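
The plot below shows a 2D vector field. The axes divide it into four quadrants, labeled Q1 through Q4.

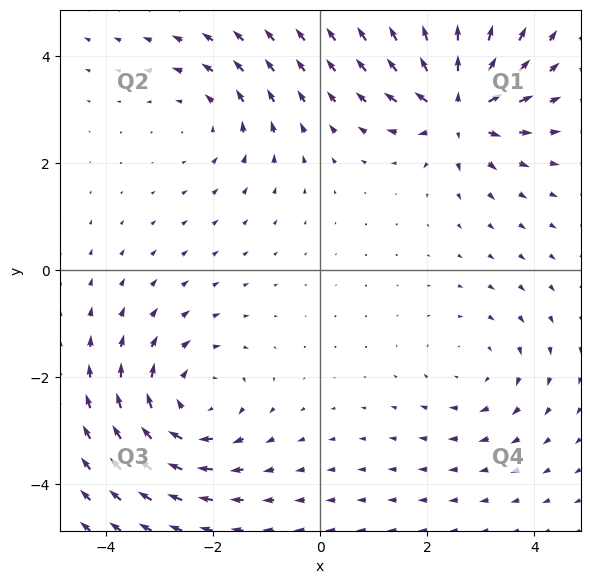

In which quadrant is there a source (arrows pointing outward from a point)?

The source sits at approximately (2.6, 3.0), which lies in quadrant Q1. The divergence there is about +6, positive as expected for a source.

Q1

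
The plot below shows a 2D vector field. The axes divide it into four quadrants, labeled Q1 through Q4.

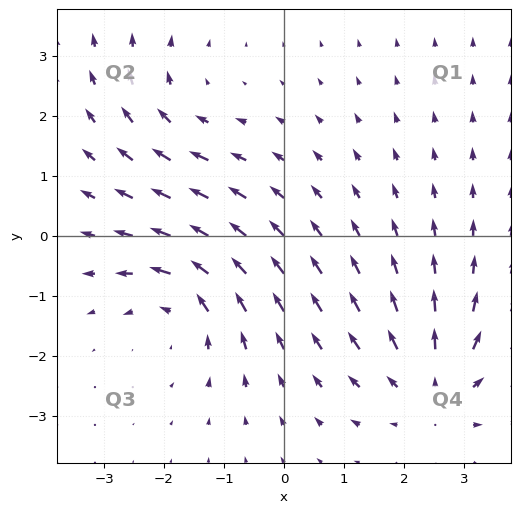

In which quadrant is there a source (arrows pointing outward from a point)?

The source sits at approximately (2.5, -2.6), which lies in quadrant Q4. The divergence there is about +3, positive as expected for a source.

Q4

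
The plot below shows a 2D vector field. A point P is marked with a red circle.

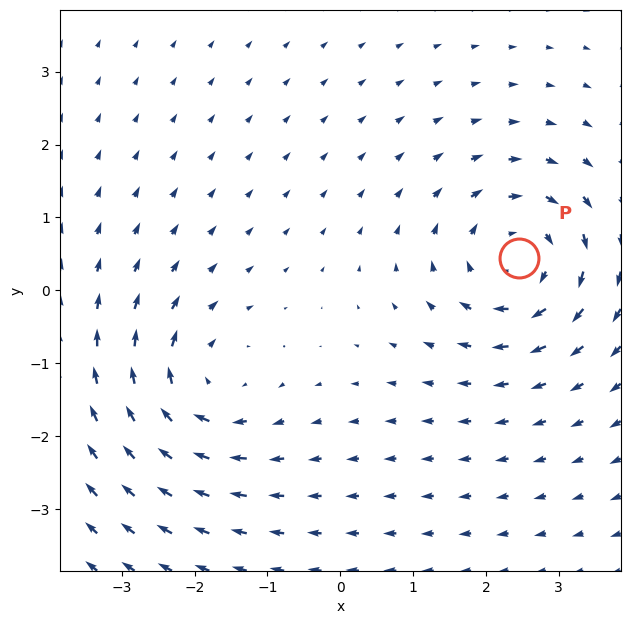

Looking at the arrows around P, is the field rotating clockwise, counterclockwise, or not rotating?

Near P at (2.5, 0.4) the arrows circulate clockwise. The curl (z-component) there is about -5; negative curl means clockwise rotation.

clockwise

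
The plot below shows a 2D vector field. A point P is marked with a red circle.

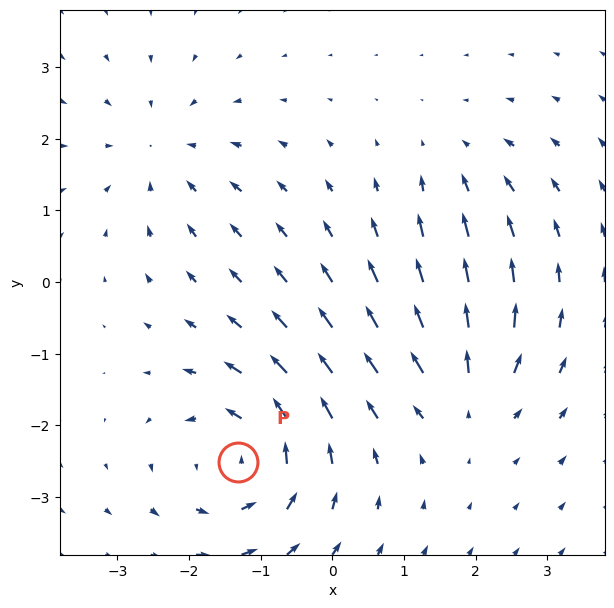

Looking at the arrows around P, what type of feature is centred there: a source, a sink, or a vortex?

vortex

At P (-1.3, -2.5) the arrows circulate counterclockwise. Divergence ≈0, curl about +5 — near-zero divergence with nonzero curl is a vortex.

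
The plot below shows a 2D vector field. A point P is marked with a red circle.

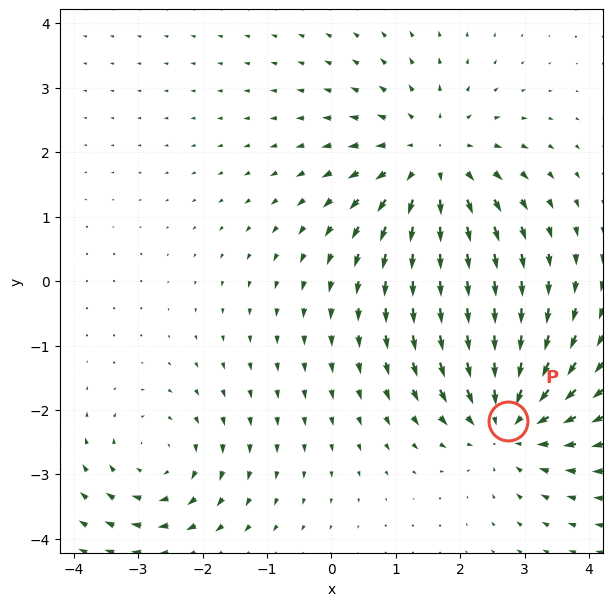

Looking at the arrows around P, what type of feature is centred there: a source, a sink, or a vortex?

At P (2.7, -2.2) the arrows converge inward. Divergence about -4, curl ≈0 — negative divergence with near-zero curl is a sink.

sink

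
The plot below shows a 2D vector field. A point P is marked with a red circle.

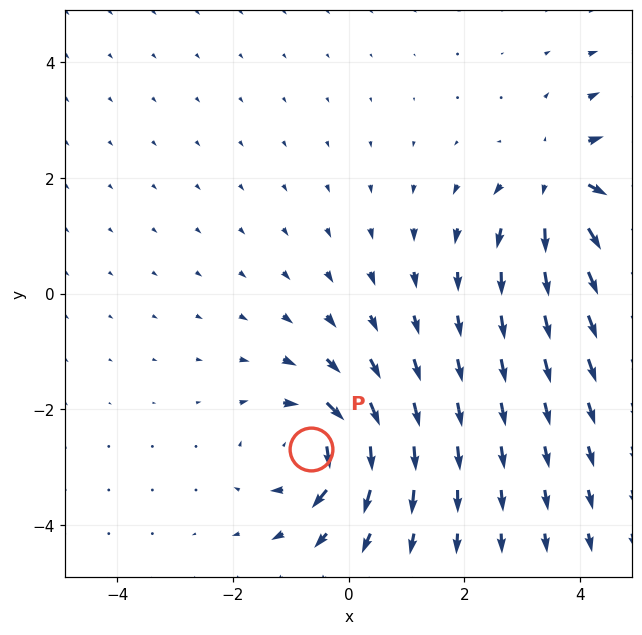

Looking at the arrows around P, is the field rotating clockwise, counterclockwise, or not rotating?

clockwise

Near P at (-0.7, -2.7) the arrows circulate clockwise. The curl (z-component) there is about -5; negative curl means clockwise rotation.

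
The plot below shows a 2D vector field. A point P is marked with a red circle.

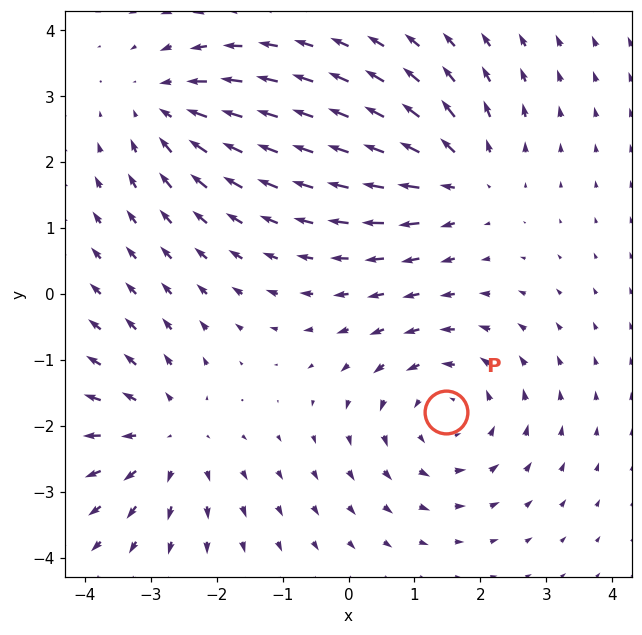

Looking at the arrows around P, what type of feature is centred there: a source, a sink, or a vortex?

At P (1.5, -1.8) the arrows circulate counterclockwise. Divergence ≈0, curl about +4 — near-zero divergence with nonzero curl is a vortex.

vortex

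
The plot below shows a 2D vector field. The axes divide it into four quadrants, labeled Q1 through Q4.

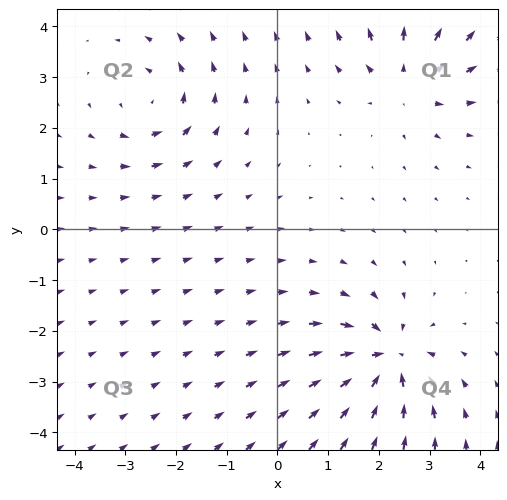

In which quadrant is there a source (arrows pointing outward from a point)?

The source sits at approximately (2.6, 2.9), which lies in quadrant Q1. The divergence there is about +4, positive as expected for a source.

Q1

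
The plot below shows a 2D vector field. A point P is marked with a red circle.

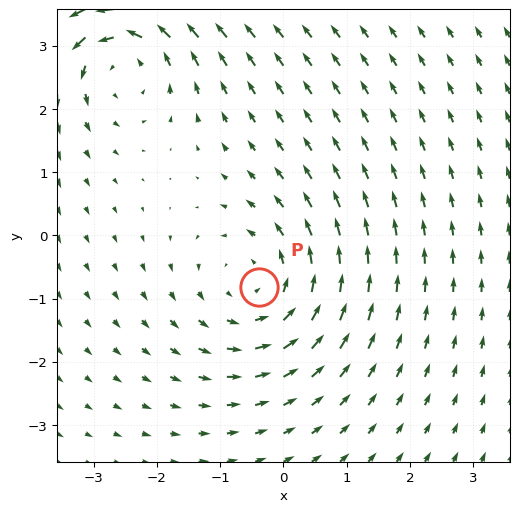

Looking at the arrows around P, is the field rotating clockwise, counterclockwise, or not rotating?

counterclockwise

Near P at (-0.4, -0.8) the arrows circulate counterclockwise. The curl (z-component) there is about +4; positive curl means counterclockwise rotation.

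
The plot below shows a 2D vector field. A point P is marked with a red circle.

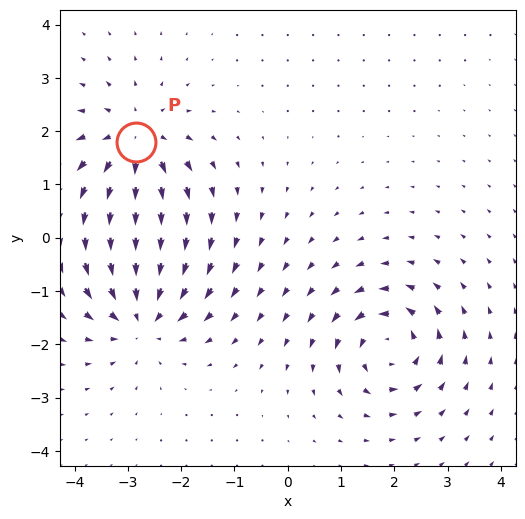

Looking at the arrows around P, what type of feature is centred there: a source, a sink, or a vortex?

At P (-2.9, 1.8) the arrows spread outward. Divergence about +6, curl ≈0 — positive divergence with near-zero curl is a source.

source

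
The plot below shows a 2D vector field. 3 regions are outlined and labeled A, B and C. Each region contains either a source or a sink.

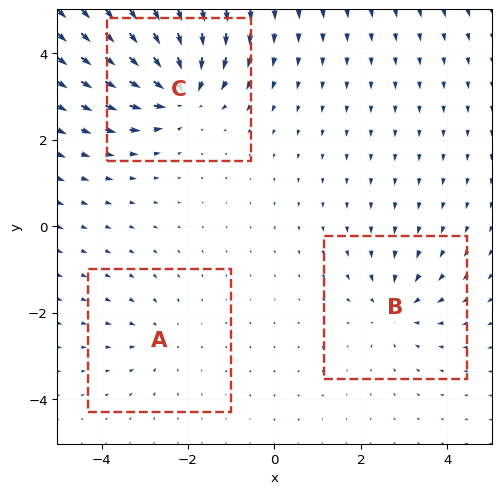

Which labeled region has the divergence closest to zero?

A

Divergence at each region's feature centre — A: about -2, B: about -3, C: about -6. Region A is closest to zero.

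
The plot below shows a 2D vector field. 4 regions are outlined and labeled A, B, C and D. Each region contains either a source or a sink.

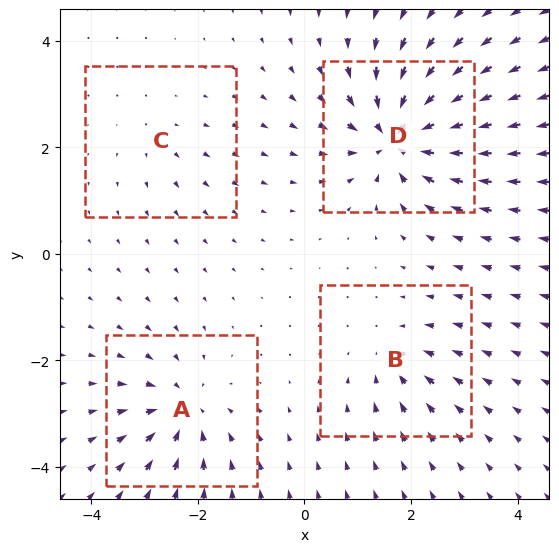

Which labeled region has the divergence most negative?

D

Divergence at each region's feature centre — A: about -6, B: about -4, C: about +2, D: about -9. Region D is most negative.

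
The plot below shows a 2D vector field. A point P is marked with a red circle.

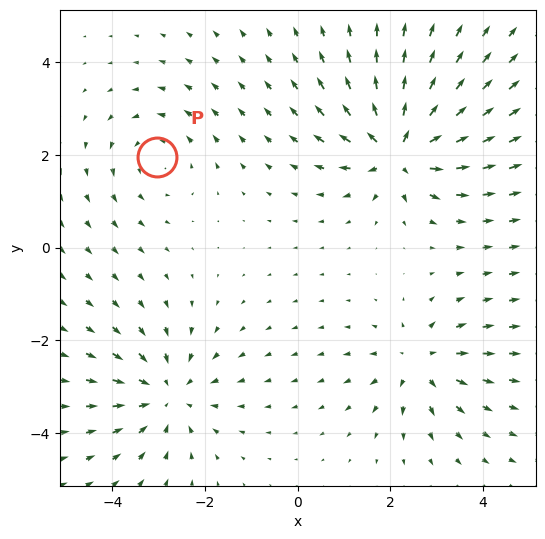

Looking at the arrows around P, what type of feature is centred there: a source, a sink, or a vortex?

vortex

At P (-3.0, 1.9) the arrows circulate counterclockwise. Divergence ≈0, curl about +2 — near-zero divergence with nonzero curl is a vortex.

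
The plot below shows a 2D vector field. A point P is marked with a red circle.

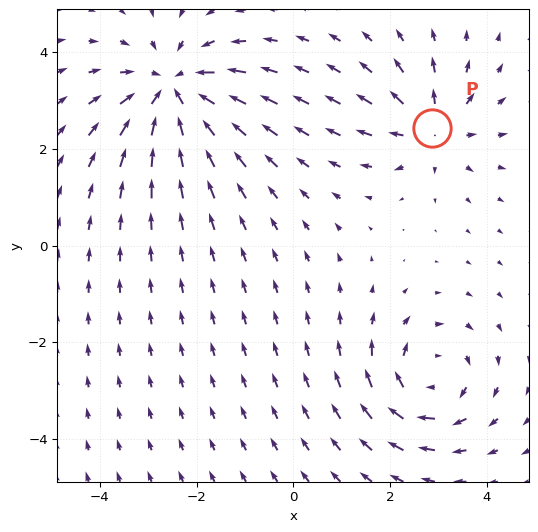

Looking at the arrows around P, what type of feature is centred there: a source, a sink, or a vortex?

At P (2.9, 2.4) the arrows spread outward. Divergence about +4, curl ≈0 — positive divergence with near-zero curl is a source.

source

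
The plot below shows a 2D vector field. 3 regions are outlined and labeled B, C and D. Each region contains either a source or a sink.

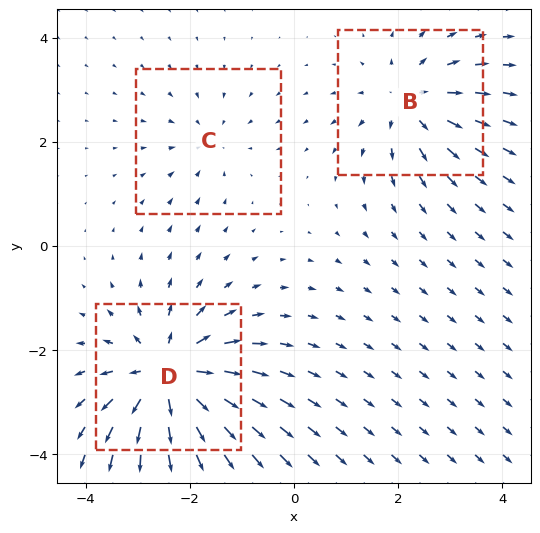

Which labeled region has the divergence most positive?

Divergence at each region's feature centre — B: about +4, C: about -2, D: about +6. Region D is most positive.

D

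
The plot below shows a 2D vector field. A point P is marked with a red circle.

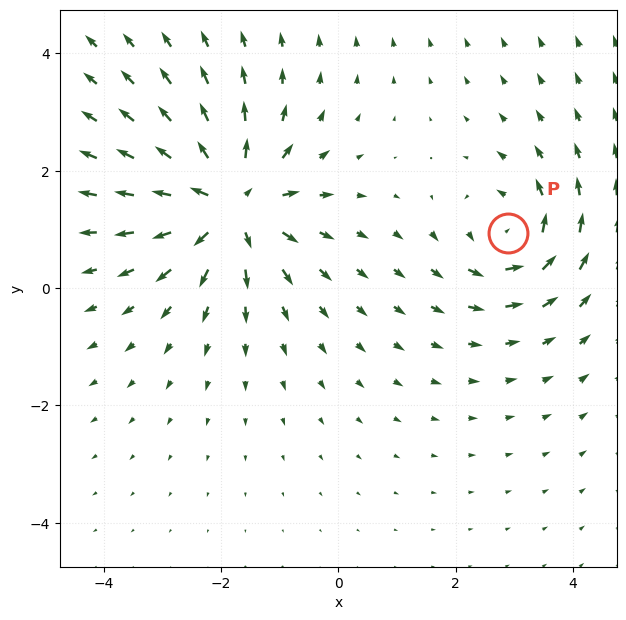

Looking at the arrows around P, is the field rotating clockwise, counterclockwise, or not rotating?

counterclockwise

Near P at (2.9, 0.9) the arrows circulate counterclockwise. The curl (z-component) there is about +3; positive curl means counterclockwise rotation.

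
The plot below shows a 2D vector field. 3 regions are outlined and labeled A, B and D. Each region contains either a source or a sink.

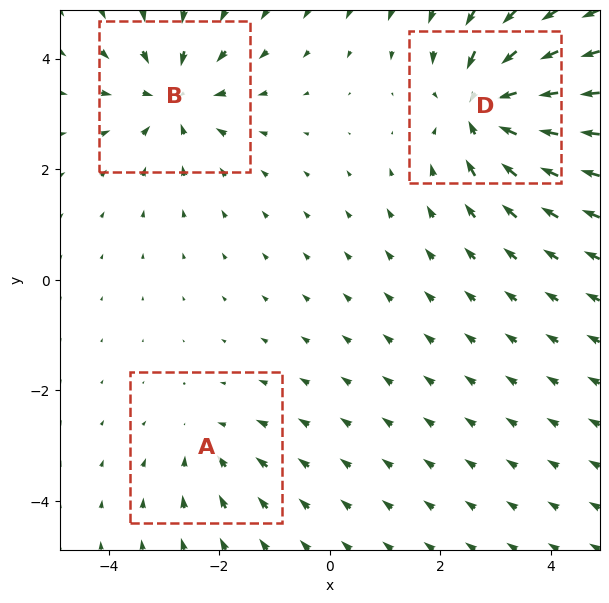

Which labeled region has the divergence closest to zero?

A

Divergence at each region's feature centre — A: about -2, B: about -4, D: about -5. Region A is closest to zero.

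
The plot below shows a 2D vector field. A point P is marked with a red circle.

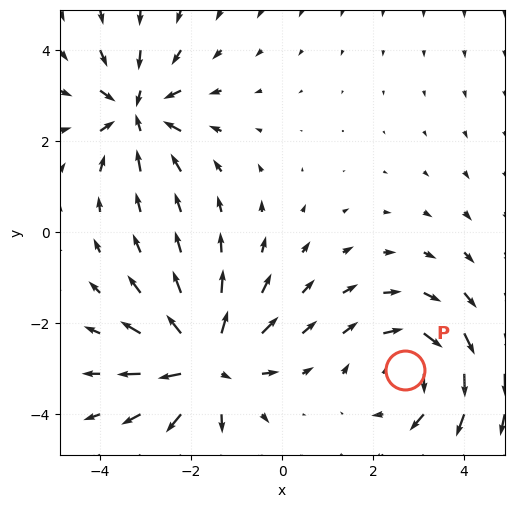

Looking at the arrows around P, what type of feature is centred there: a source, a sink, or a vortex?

At P (2.7, -3.0) the arrows circulate clockwise. Divergence ≈0, curl about -4 — near-zero divergence with nonzero curl is a vortex.

vortex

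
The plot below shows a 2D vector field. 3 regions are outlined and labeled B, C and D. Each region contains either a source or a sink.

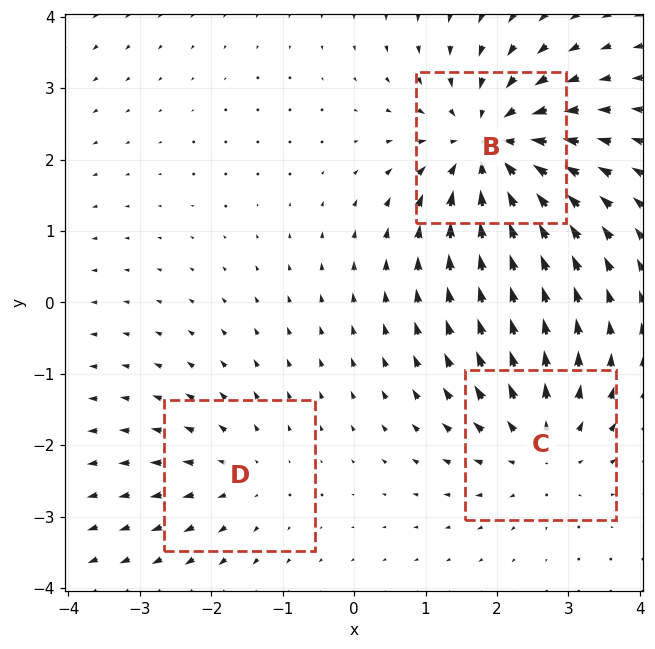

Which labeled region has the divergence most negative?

B

Divergence at each region's feature centre — B: about -5, C: about +3, D: about +2. Region B is most negative.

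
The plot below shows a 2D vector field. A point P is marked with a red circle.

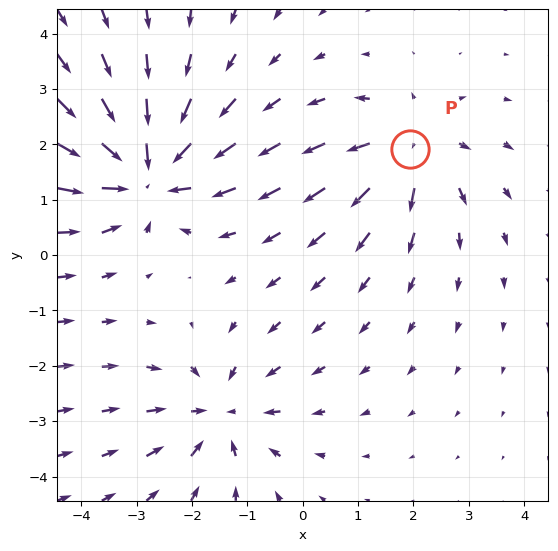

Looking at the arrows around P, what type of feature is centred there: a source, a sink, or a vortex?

source

At P (1.9, 1.9) the arrows spread outward. Divergence about +4, curl ≈0 — positive divergence with near-zero curl is a source.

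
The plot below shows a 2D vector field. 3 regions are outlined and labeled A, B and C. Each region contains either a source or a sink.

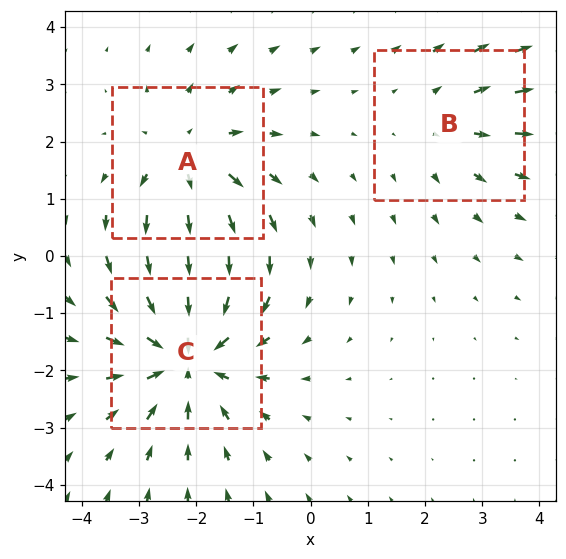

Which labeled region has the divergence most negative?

C

Divergence at each region's feature centre — A: about +3, B: about +2, C: about -4. Region C is most negative.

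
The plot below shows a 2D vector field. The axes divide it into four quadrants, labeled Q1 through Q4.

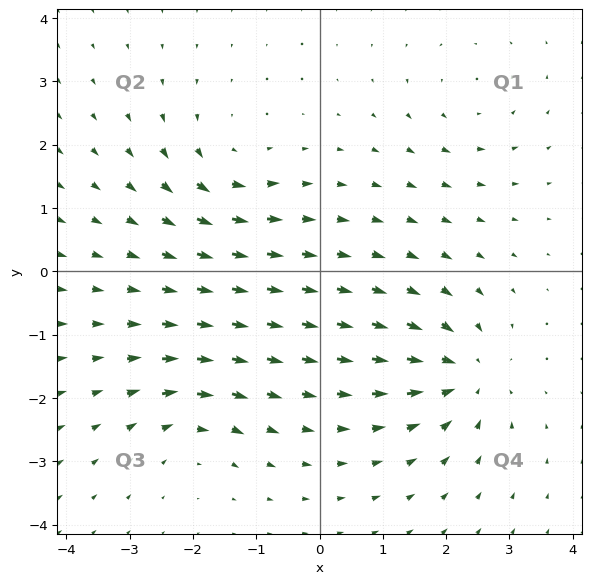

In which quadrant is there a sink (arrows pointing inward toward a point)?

The sink sits at approximately (2.3, -1.6), which lies in quadrant Q4. The divergence there is about -5, negative as expected for a sink.

Q4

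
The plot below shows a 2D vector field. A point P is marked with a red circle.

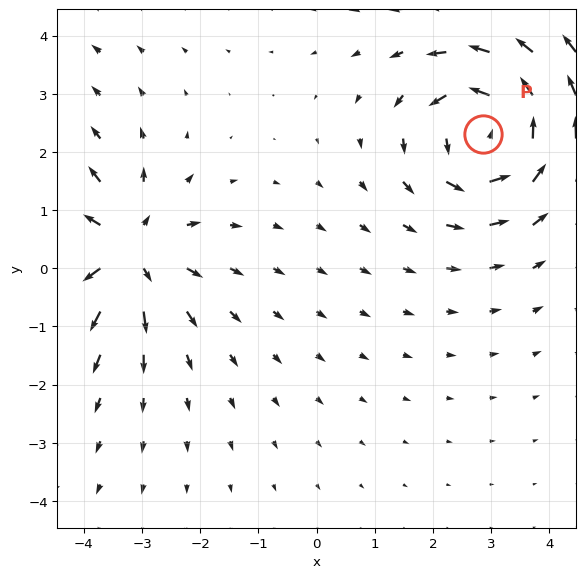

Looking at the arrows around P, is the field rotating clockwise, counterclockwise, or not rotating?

Near P at (2.9, 2.3) the arrows circulate counterclockwise. The curl (z-component) there is about +3; positive curl means counterclockwise rotation.

counterclockwise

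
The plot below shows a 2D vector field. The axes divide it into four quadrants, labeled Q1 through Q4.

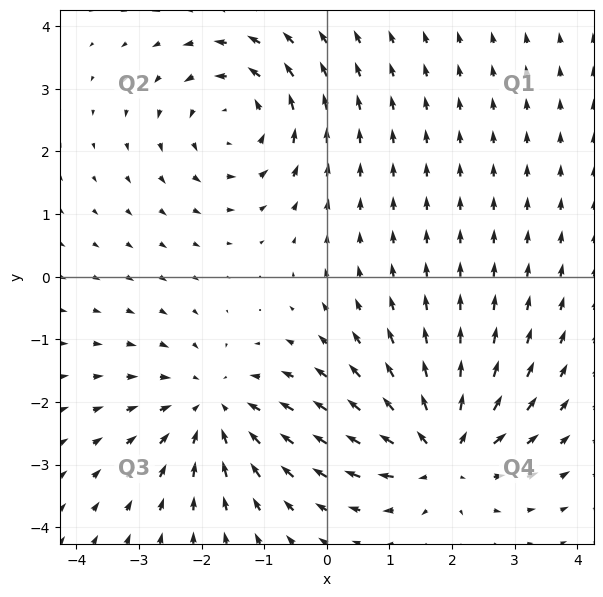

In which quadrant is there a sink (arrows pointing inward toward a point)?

The sink sits at approximately (-1.8, -2.1), which lies in quadrant Q3. The divergence there is about -4, negative as expected for a sink.

Q3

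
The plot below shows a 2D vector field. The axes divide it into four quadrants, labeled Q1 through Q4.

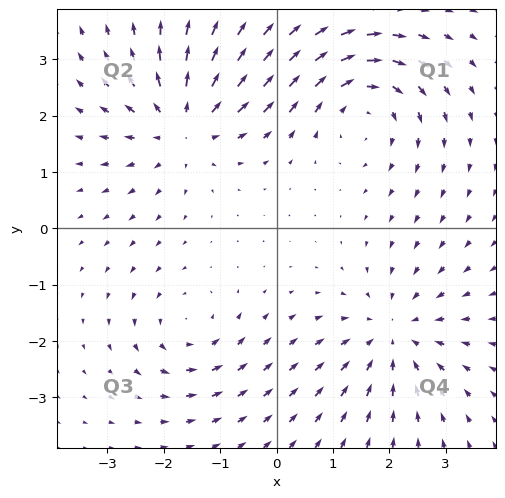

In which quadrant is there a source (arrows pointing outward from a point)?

The source sits at approximately (-1.7, 1.8), which lies in quadrant Q2. The divergence there is about +4, positive as expected for a source.

Q2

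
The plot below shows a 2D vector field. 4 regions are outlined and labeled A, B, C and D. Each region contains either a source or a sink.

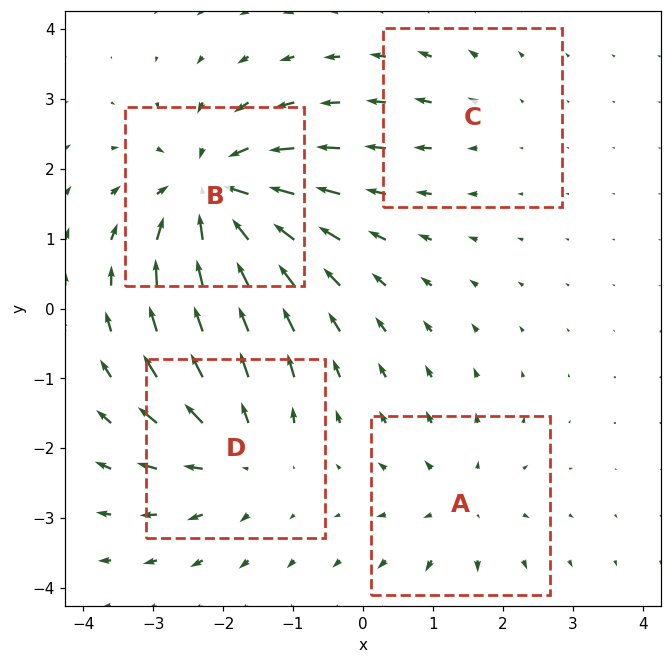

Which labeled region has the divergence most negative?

Divergence at each region's feature centre — A: about +4, B: about -8, C: about +2, D: about +5. Region B is most negative.

B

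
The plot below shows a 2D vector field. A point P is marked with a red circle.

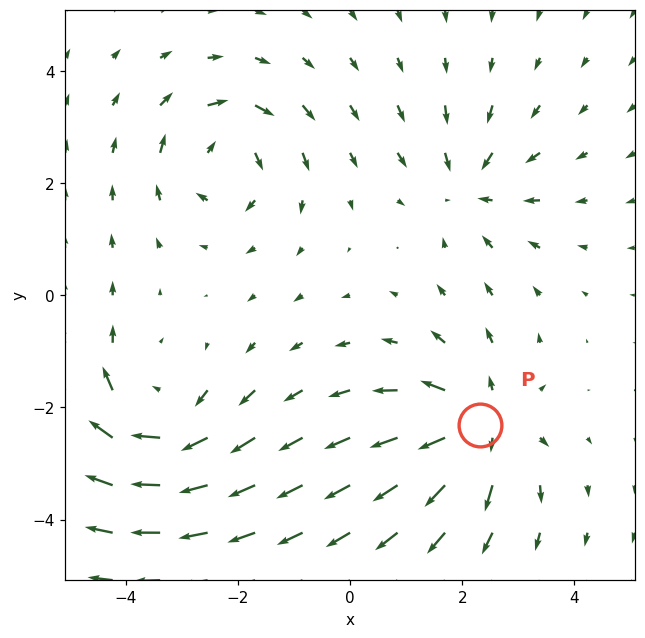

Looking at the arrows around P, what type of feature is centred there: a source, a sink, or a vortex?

source

At P (2.3, -2.3) the arrows spread outward. Divergence about +5, curl ≈0 — positive divergence with near-zero curl is a source.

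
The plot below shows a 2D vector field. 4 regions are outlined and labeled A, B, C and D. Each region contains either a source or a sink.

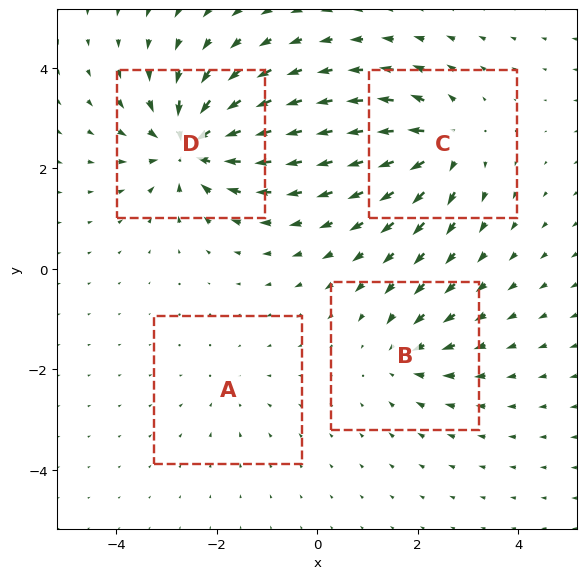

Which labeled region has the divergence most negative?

D

Divergence at each region's feature centre — A: about -2, B: about -4, C: about +6, D: about -9. Region D is most negative.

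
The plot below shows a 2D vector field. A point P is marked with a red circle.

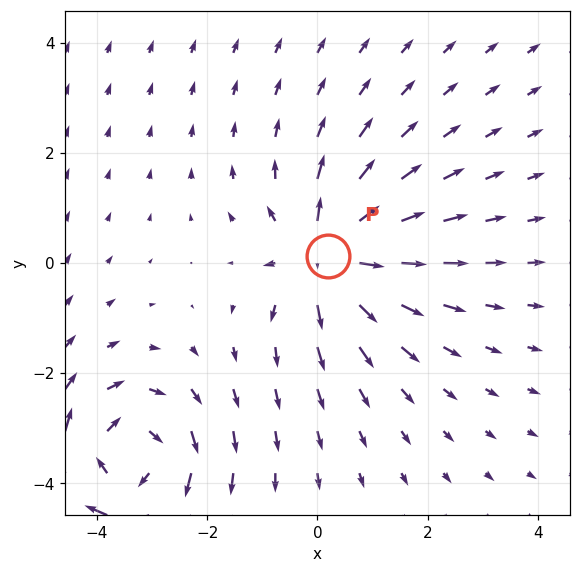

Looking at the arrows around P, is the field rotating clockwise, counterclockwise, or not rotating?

Near P at (0.2, 0.1) the arrows show no circulation. The curl there is ≈0.

not rotating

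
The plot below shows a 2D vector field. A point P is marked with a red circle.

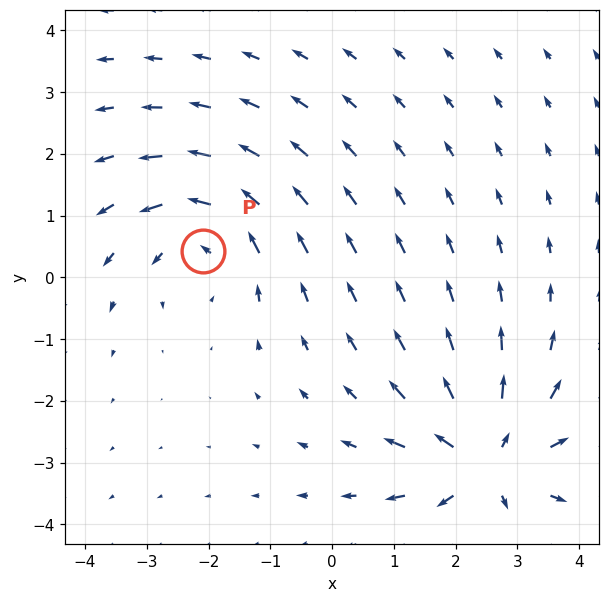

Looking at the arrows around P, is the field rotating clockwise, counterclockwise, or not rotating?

Near P at (-2.1, 0.4) the arrows circulate counterclockwise. The curl (z-component) there is about +3; positive curl means counterclockwise rotation.

counterclockwise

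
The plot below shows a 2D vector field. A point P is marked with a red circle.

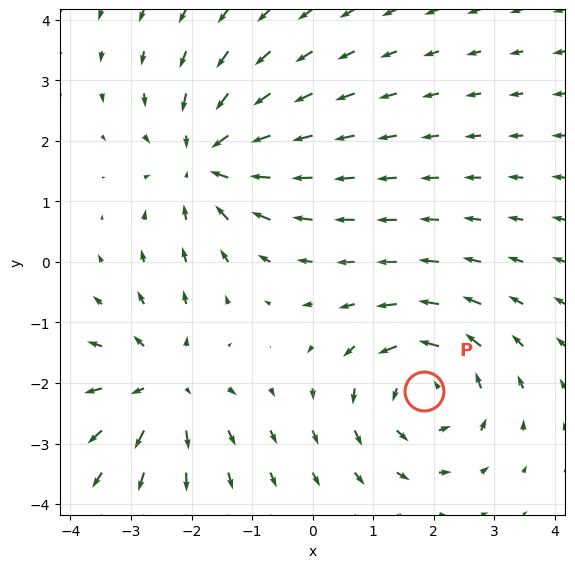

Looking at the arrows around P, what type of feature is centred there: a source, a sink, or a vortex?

At P (1.8, -2.1) the arrows circulate counterclockwise. Divergence ≈0, curl about +4 — near-zero divergence with nonzero curl is a vortex.

vortex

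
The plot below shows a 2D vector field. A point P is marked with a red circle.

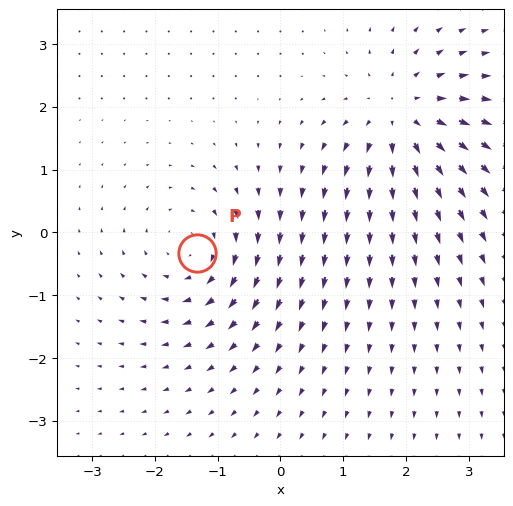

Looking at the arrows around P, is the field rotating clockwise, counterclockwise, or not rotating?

clockwise

Near P at (-1.3, -0.3) the arrows circulate clockwise. The curl (z-component) there is about -4; negative curl means clockwise rotation.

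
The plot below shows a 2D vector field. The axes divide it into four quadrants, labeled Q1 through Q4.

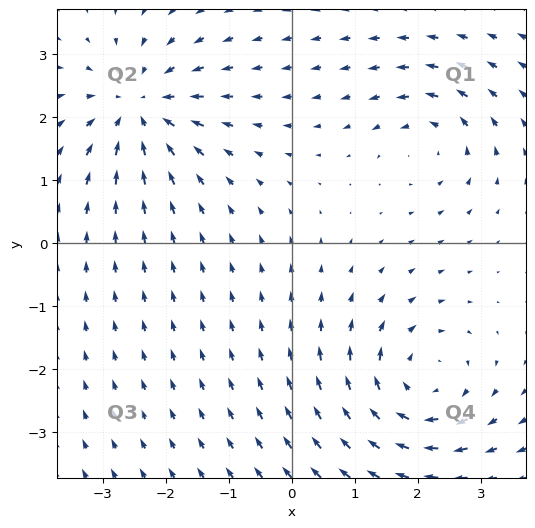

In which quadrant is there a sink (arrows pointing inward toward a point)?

Q2

The sink sits at approximately (-2.4, 2.2), which lies in quadrant Q2. The divergence there is about -5, negative as expected for a sink.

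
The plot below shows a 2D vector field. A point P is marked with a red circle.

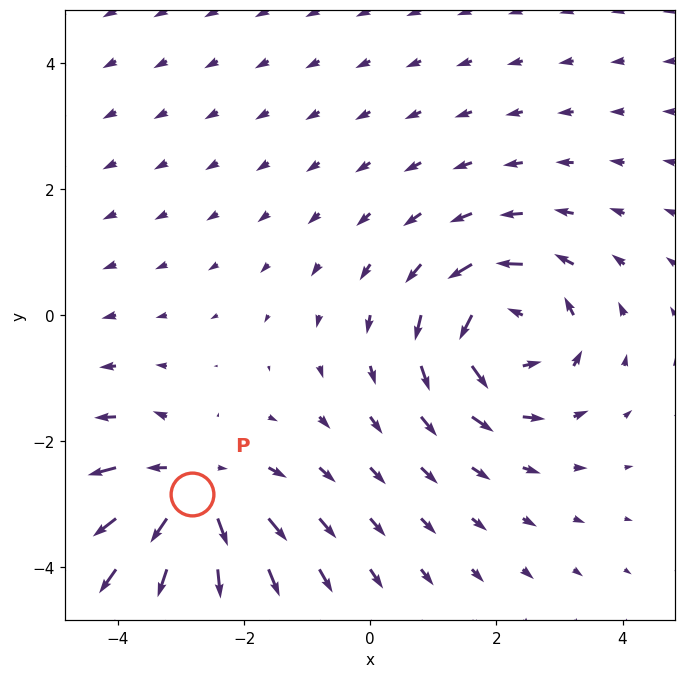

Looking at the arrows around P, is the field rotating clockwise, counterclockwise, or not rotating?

Near P at (-2.8, -2.8) the arrows show no circulation. The curl there is ≈0.

not rotating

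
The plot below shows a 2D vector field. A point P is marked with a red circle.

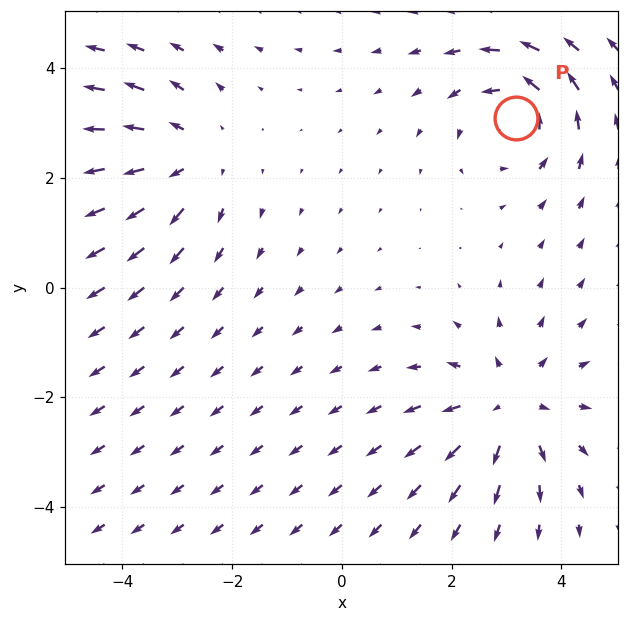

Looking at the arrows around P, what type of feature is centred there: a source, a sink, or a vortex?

vortex

At P (3.2, 3.1) the arrows circulate counterclockwise. Divergence ≈0, curl about +4 — near-zero divergence with nonzero curl is a vortex.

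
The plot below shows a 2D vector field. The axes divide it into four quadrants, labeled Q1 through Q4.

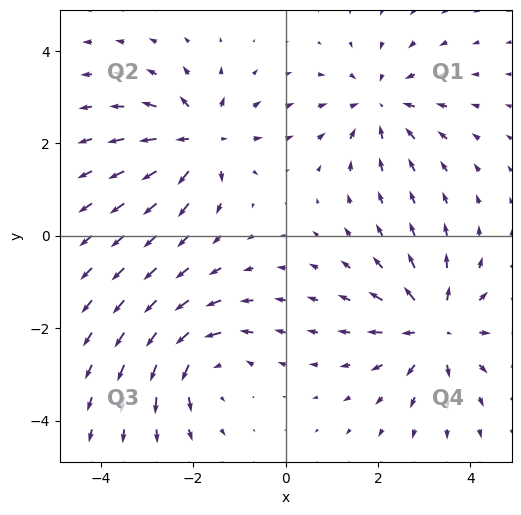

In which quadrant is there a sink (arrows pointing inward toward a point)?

Q1

The sink sits at approximately (2.0, 2.8), which lies in quadrant Q1. The divergence there is about -4, negative as expected for a sink.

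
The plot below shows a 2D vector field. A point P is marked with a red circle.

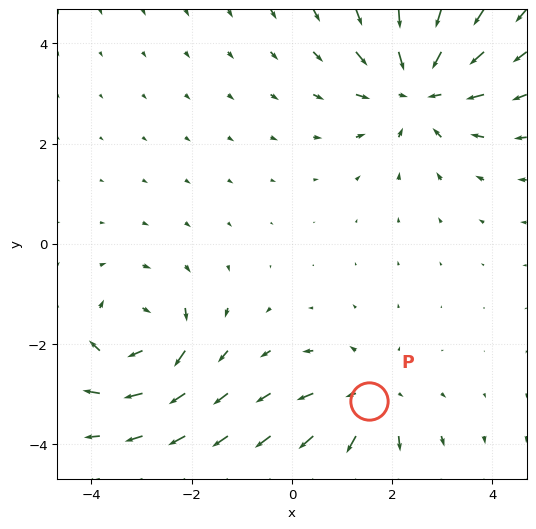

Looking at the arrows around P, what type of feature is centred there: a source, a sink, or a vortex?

source

At P (1.5, -3.1) the arrows spread outward. Divergence about +3, curl ≈0 — positive divergence with near-zero curl is a source.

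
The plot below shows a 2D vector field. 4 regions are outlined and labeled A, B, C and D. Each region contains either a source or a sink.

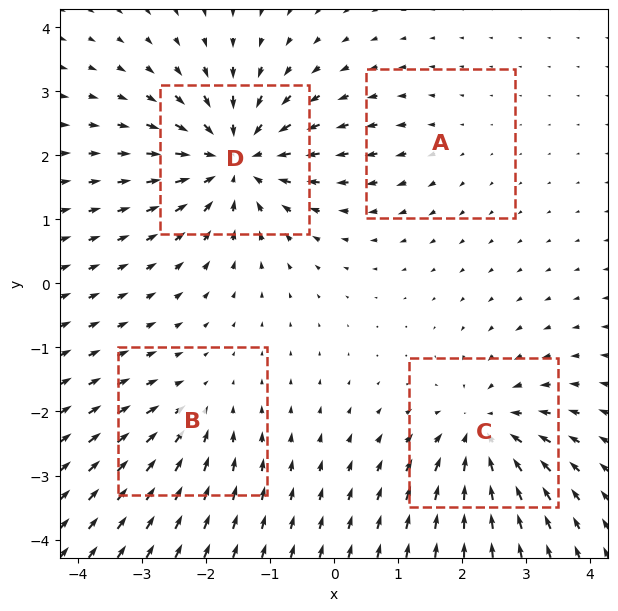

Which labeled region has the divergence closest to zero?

Divergence at each region's feature centre — A: about +2, B: about -3, C: about -6, D: about -7. Region A is closest to zero.

A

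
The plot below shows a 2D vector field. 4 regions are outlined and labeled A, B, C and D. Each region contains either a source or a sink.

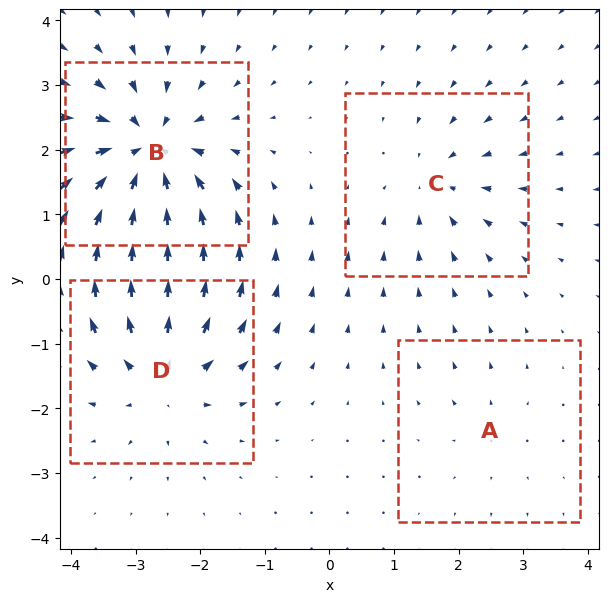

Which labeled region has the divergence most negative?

B

Divergence at each region's feature centre — A: about +2, B: about -8, C: about -4, D: about +6. Region B is most negative.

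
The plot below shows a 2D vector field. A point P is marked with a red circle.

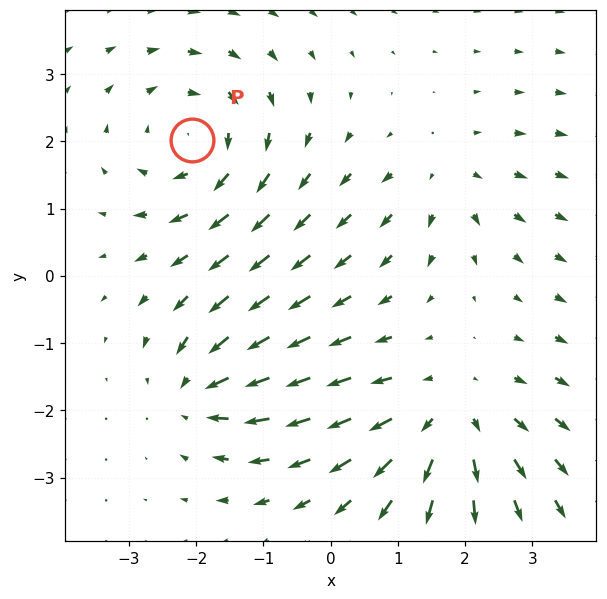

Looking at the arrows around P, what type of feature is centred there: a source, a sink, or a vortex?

At P (-2.1, 2.0) the arrows circulate clockwise. Divergence ≈0, curl about -4 — near-zero divergence with nonzero curl is a vortex.

vortex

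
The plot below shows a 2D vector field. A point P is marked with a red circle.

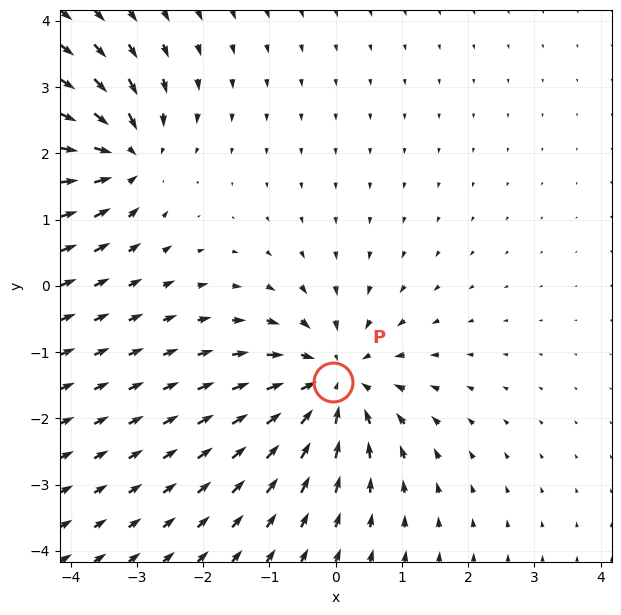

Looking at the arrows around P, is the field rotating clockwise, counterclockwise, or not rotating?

not rotating

Near P at (-0.0, -1.4) the arrows show no circulation. The curl there is ≈0.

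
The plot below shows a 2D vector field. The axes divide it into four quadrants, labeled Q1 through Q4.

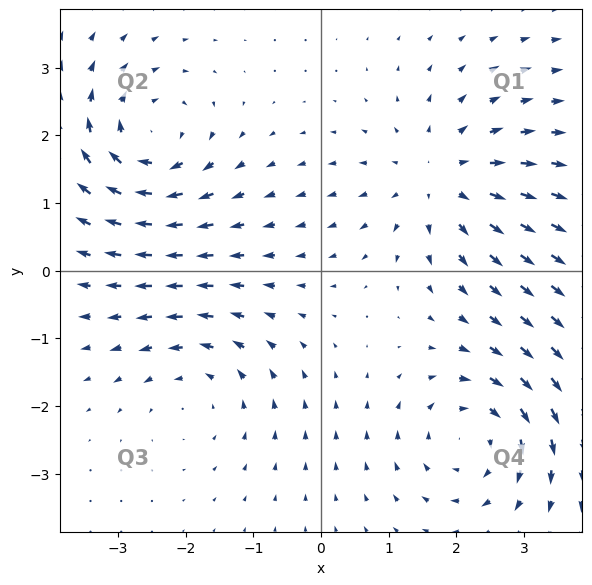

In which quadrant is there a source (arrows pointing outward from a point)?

The source sits at approximately (1.8, 1.3), which lies in quadrant Q1. The divergence there is about +4, positive as expected for a source.

Q1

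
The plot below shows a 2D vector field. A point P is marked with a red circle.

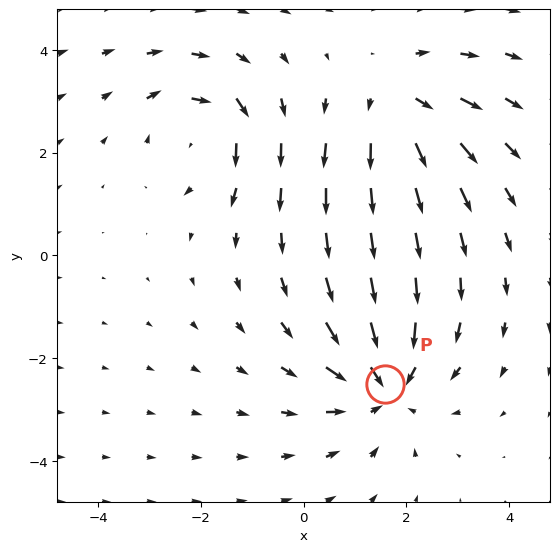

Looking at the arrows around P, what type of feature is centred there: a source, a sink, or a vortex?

At P (1.6, -2.5) the arrows converge inward. Divergence about -4, curl ≈0 — negative divergence with near-zero curl is a sink.

sink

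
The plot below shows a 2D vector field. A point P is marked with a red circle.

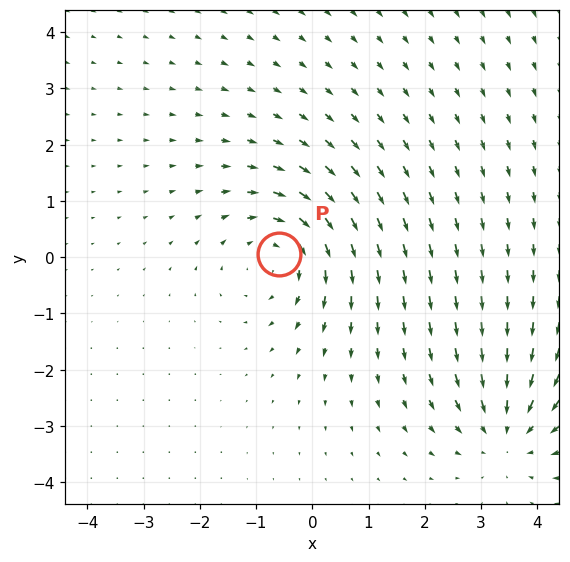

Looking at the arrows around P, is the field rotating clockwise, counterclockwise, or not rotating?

Near P at (-0.6, 0.1) the arrows circulate clockwise. The curl (z-component) there is about -3; negative curl means clockwise rotation.

clockwise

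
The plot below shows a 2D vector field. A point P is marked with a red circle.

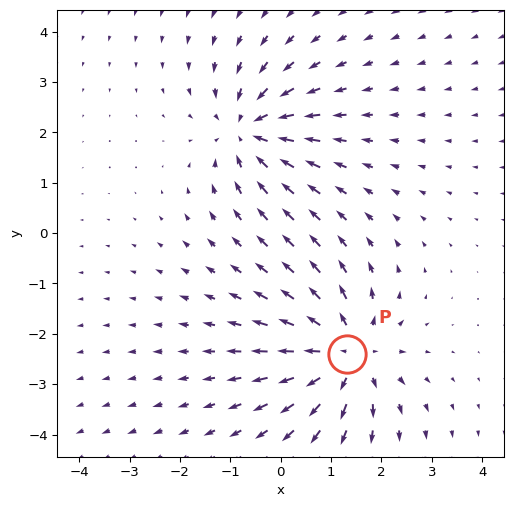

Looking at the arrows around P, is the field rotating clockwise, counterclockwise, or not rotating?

Near P at (1.3, -2.4) the arrows show no circulation. The curl there is ≈0.

not rotating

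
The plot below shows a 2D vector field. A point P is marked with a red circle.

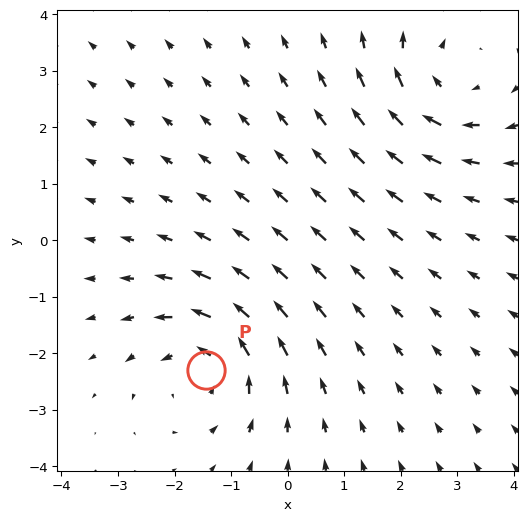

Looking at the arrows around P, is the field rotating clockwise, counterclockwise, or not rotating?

counterclockwise

Near P at (-1.4, -2.3) the arrows circulate counterclockwise. The curl (z-component) there is about +5; positive curl means counterclockwise rotation.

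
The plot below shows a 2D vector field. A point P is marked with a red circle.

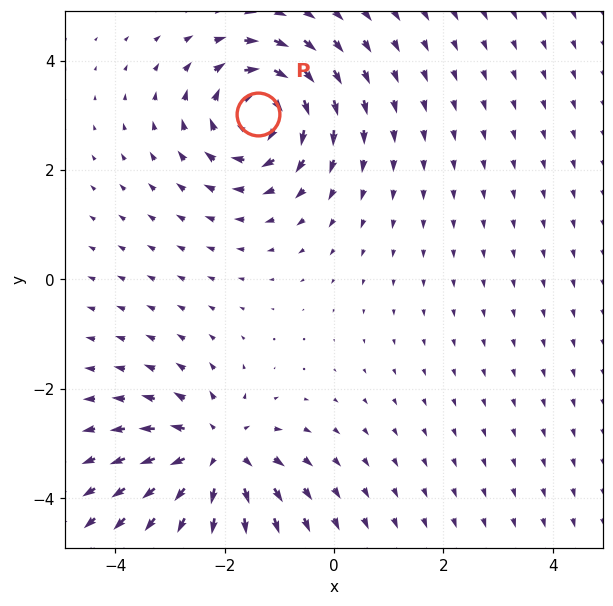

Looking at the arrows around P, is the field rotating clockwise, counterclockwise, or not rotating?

clockwise

Near P at (-1.4, 3.0) the arrows circulate clockwise. The curl (z-component) there is about -6; negative curl means clockwise rotation.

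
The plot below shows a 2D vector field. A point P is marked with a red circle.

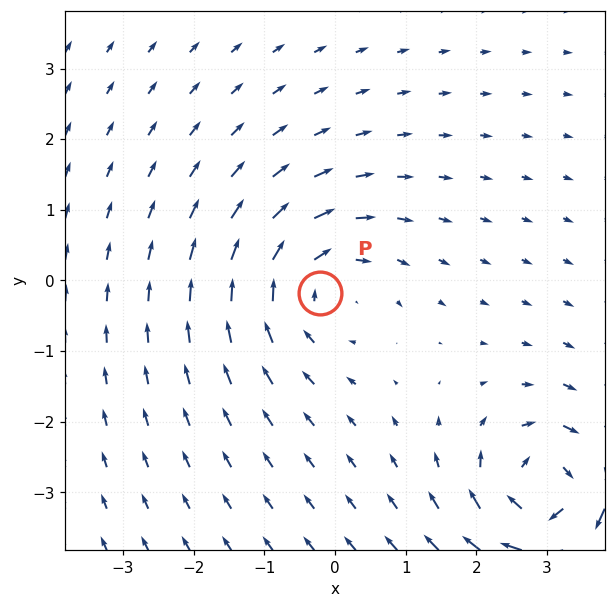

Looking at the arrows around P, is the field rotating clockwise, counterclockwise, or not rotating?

clockwise

Near P at (-0.2, -0.2) the arrows circulate clockwise. The curl (z-component) there is about -3; negative curl means clockwise rotation.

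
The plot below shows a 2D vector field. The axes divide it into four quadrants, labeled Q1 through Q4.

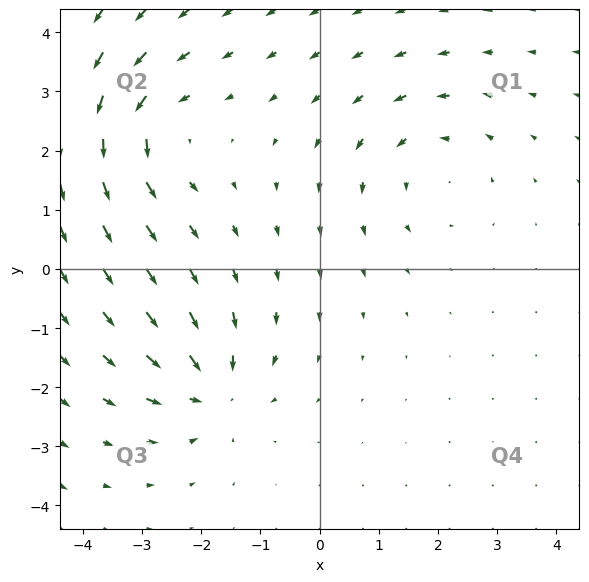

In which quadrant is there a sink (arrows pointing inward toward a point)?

Q3

The sink sits at approximately (-1.8, -2.0), which lies in quadrant Q3. The divergence there is about -5, negative as expected for a sink.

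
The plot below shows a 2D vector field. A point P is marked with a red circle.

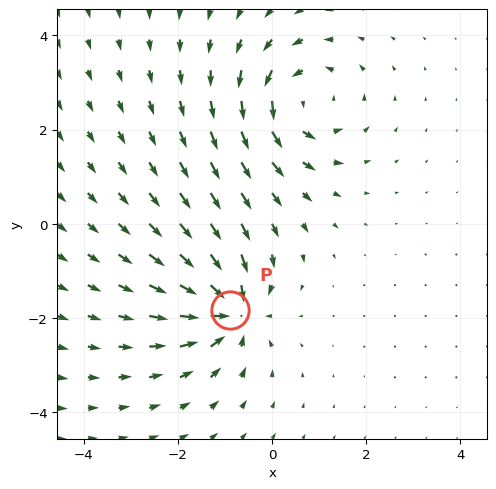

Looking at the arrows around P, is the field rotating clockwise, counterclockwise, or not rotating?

Near P at (-0.9, -1.8) the arrows show no circulation. The curl there is ≈0.

not rotating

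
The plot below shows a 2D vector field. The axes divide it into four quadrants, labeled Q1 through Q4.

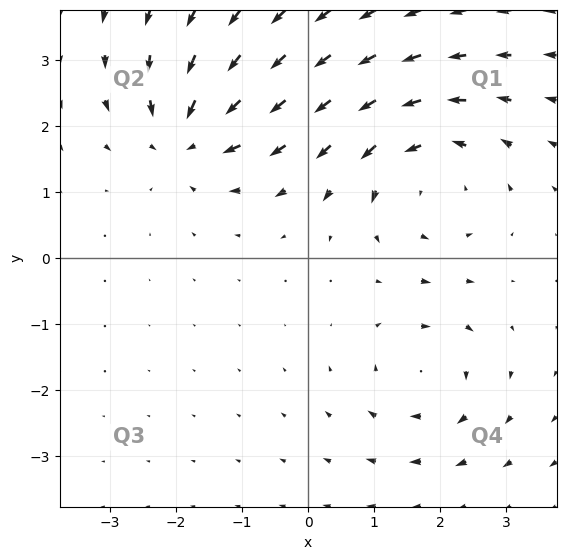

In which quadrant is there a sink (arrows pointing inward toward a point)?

Q2

The sink sits at approximately (-1.8, 1.8), which lies in quadrant Q2. The divergence there is about -5, negative as expected for a sink.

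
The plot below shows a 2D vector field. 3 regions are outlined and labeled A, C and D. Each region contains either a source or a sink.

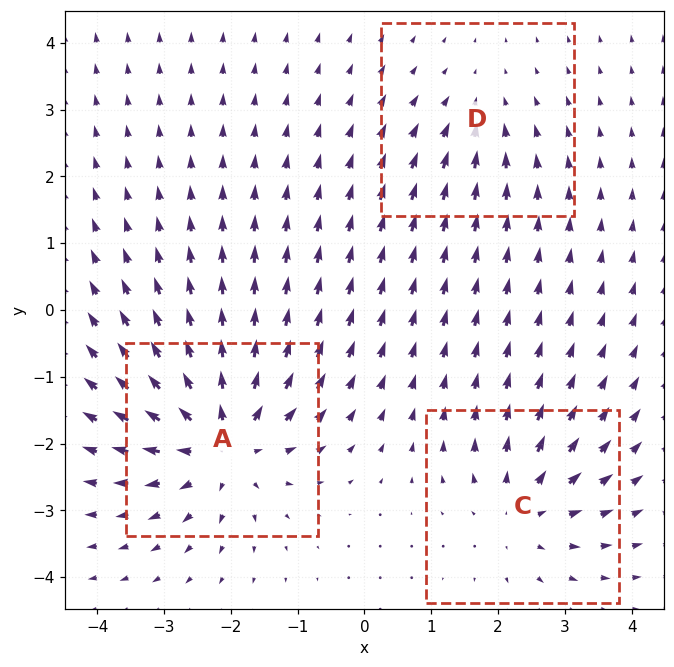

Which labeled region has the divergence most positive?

A

Divergence at each region's feature centre — A: about +6, C: about +4, D: about -2. Region A is most positive.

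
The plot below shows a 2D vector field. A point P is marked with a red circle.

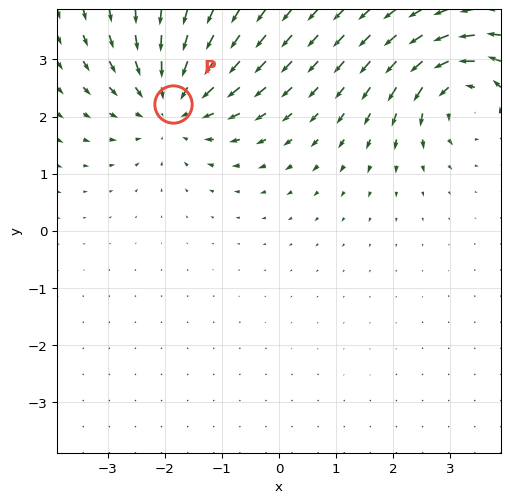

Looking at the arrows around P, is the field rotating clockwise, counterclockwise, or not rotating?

Near P at (-1.9, 2.2) the arrows show no circulation. The curl there is ≈0.

not rotating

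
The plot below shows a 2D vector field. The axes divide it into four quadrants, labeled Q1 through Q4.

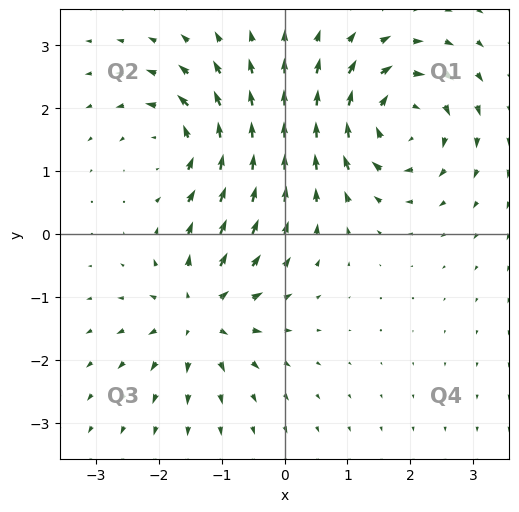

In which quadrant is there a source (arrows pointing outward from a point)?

Q3

The source sits at approximately (-1.4, -1.3), which lies in quadrant Q3. The divergence there is about +5, positive as expected for a source.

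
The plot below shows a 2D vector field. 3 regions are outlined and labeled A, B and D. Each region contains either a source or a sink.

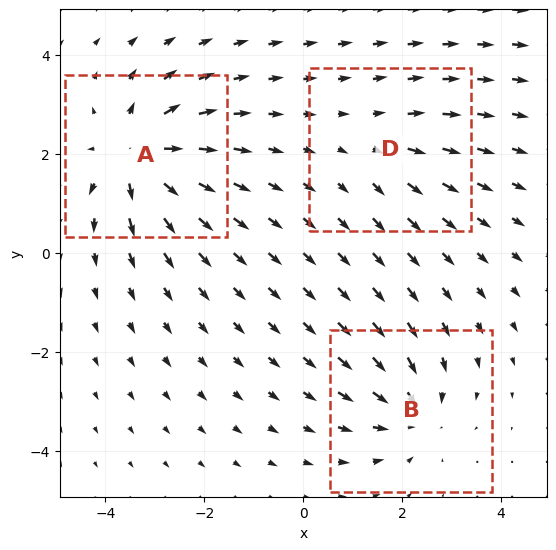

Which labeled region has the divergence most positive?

A

Divergence at each region's feature centre — A: about +5, B: about -4, D: about +2. Region A is most positive.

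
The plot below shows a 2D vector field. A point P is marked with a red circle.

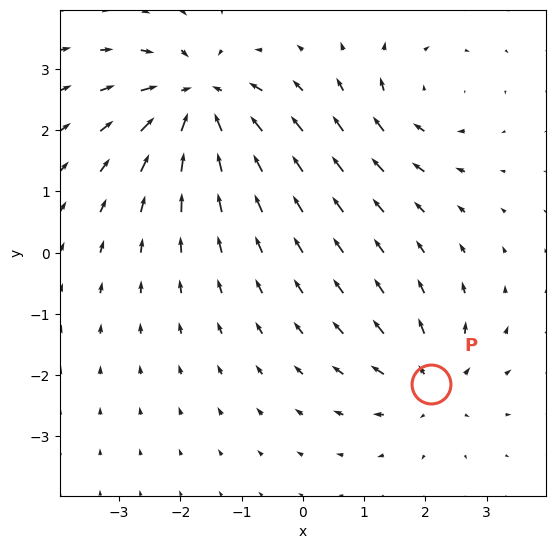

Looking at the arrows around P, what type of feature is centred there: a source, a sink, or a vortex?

source

At P (2.1, -2.2) the arrows spread outward. Divergence about +3, curl ≈0 — positive divergence with near-zero curl is a source.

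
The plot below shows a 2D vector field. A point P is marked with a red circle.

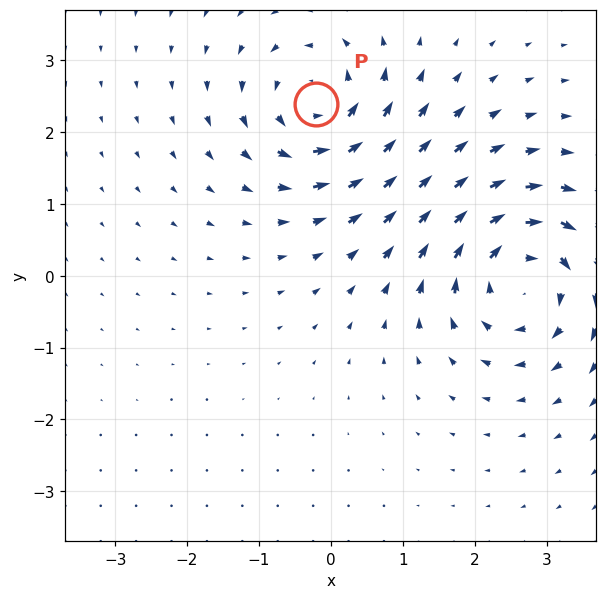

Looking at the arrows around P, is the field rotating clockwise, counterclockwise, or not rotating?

Near P at (-0.2, 2.4) the arrows circulate counterclockwise. The curl (z-component) there is about +5; positive curl means counterclockwise rotation.

counterclockwise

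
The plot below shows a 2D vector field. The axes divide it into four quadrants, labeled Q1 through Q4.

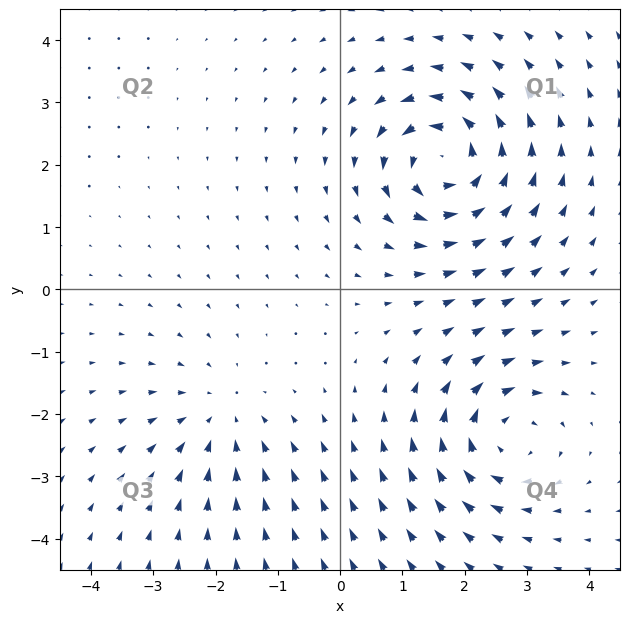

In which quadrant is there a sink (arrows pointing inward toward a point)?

Q3

The sink sits at approximately (-1.9, -2.1), which lies in quadrant Q3. The divergence there is about -2, negative as expected for a sink.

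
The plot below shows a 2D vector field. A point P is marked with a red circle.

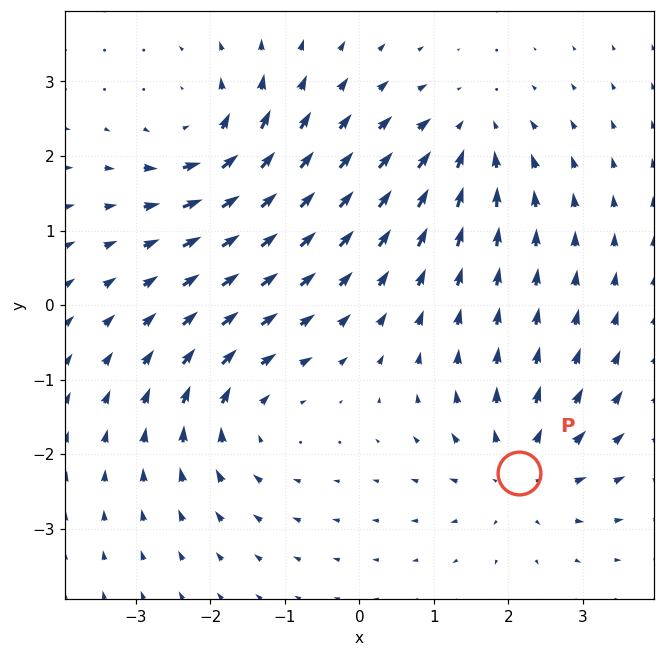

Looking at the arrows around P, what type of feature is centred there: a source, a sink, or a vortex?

source

At P (2.1, -2.3) the arrows spread outward. Divergence about +6, curl ≈0 — positive divergence with near-zero curl is a source.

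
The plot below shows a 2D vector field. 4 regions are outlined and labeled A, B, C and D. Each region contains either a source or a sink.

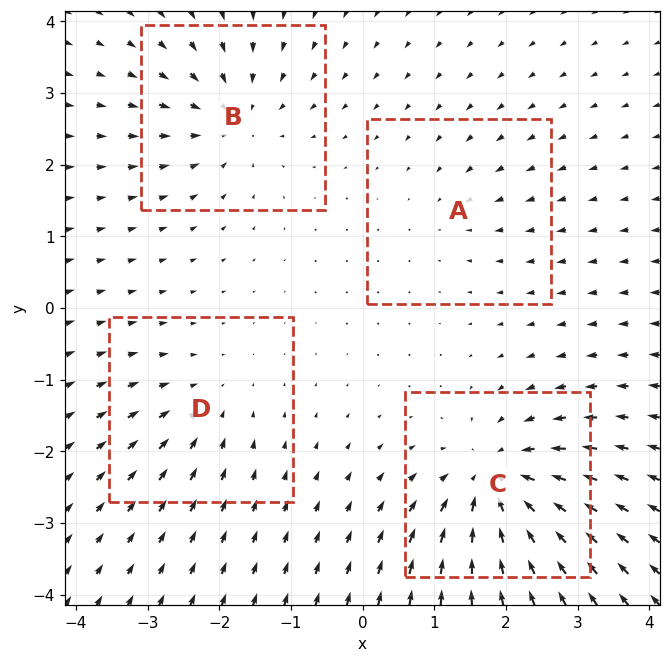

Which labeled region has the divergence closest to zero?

Divergence at each region's feature centre — A: about -2, B: about -5, C: about -8, D: about -4. Region A is closest to zero.

A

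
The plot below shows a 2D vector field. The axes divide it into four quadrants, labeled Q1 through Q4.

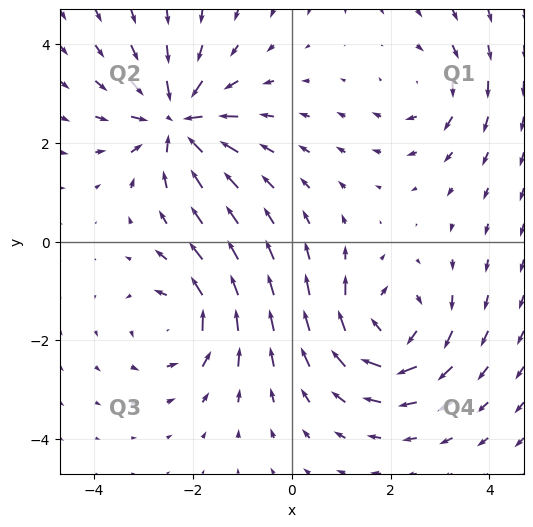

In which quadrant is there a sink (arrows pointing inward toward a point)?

The sink sits at approximately (-2.3, 2.4), which lies in quadrant Q2. The divergence there is about -6, negative as expected for a sink.

Q2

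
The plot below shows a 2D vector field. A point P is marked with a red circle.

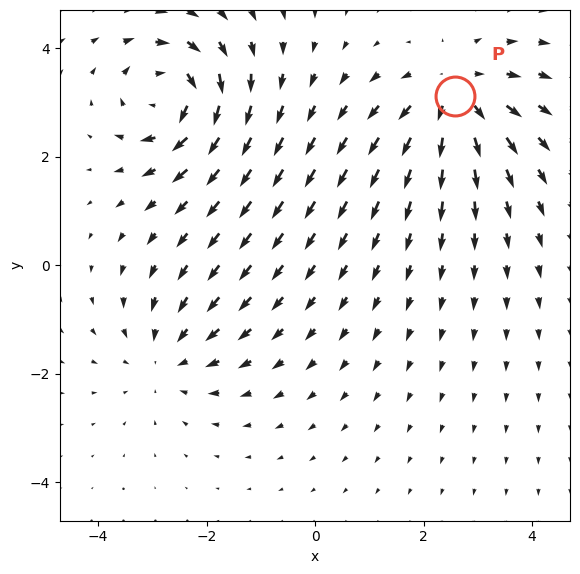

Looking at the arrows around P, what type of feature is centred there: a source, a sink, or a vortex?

source

At P (2.6, 3.1) the arrows spread outward. Divergence about +4, curl ≈0 — positive divergence with near-zero curl is a source.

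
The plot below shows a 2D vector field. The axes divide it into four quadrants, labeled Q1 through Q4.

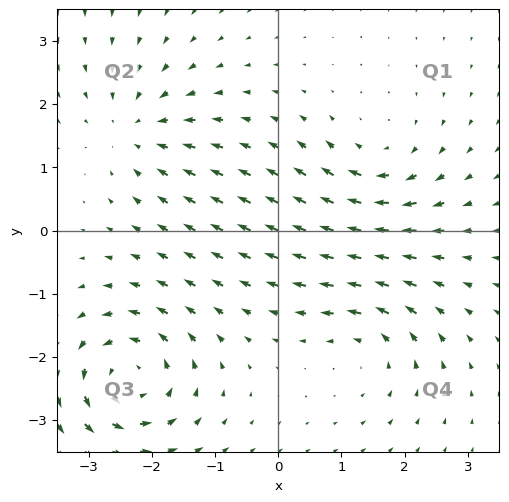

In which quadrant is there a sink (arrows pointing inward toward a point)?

Q2

The sink sits at approximately (-2.2, 1.6), which lies in quadrant Q2. The divergence there is about -4, negative as expected for a sink.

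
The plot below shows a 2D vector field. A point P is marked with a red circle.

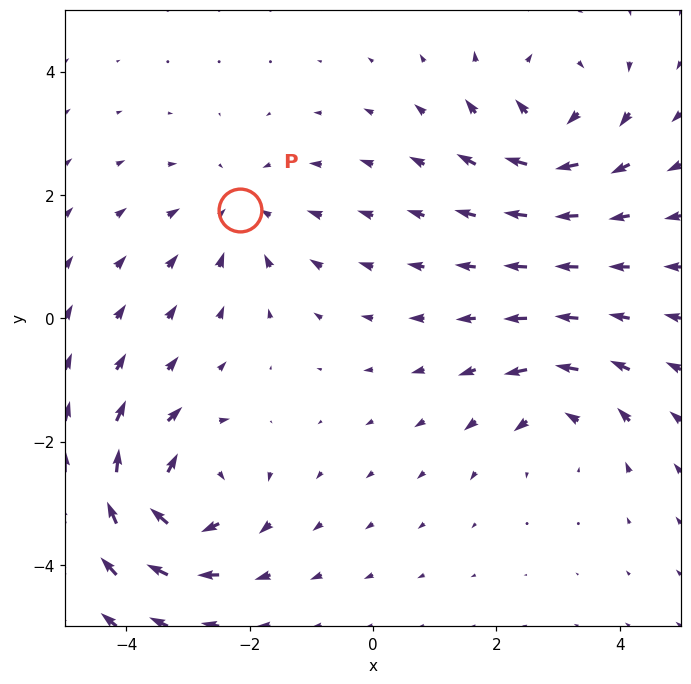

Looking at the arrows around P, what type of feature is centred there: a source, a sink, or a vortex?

sink

At P (-2.2, 1.7) the arrows converge inward. Divergence about -2, curl ≈0 — negative divergence with near-zero curl is a sink.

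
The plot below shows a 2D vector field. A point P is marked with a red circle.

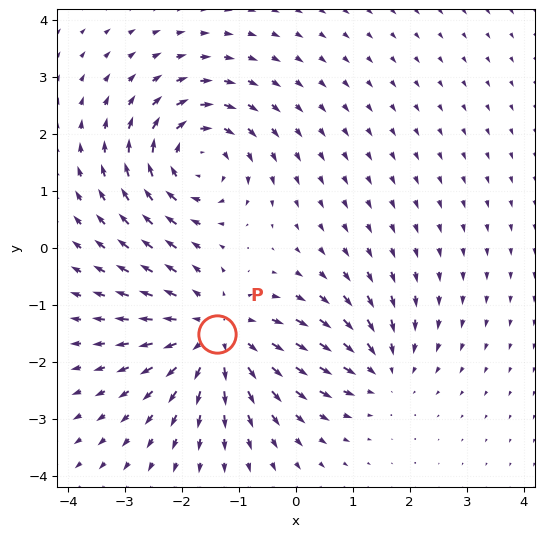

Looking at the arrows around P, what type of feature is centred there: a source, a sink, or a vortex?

At P (-1.4, -1.5) the arrows spread outward. Divergence about +4, curl ≈0 — positive divergence with near-zero curl is a source.

source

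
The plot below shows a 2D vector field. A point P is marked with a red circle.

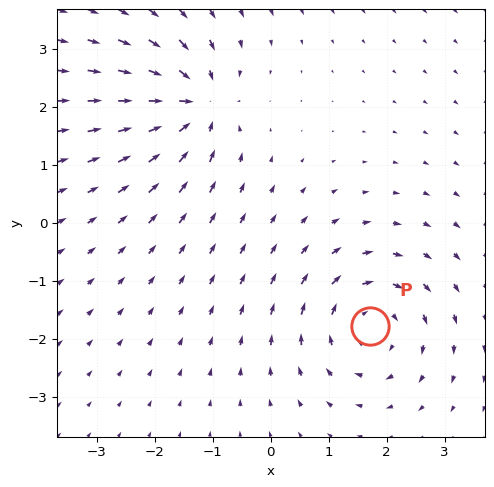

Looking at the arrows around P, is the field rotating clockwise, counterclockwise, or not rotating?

clockwise

Near P at (1.7, -1.8) the arrows circulate clockwise. The curl (z-component) there is about -5; negative curl means clockwise rotation.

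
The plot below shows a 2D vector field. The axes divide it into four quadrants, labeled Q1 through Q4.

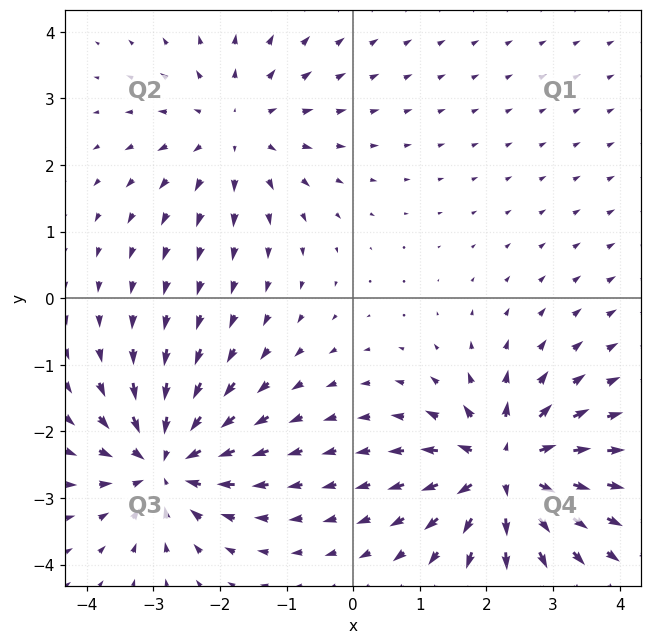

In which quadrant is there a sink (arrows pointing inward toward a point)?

Q3

The sink sits at approximately (-2.8, -2.5), which lies in quadrant Q3. The divergence there is about -6, negative as expected for a sink.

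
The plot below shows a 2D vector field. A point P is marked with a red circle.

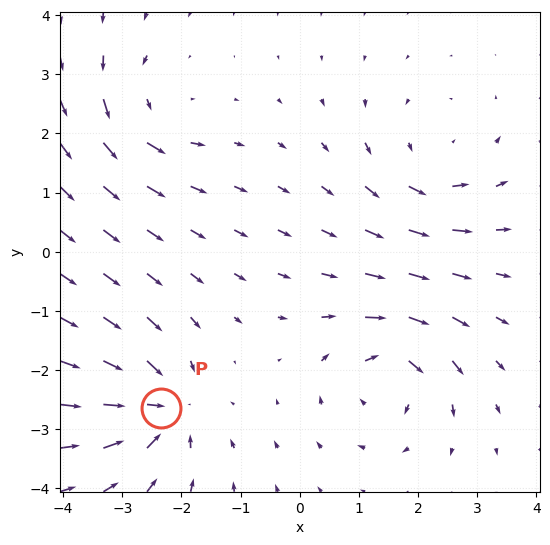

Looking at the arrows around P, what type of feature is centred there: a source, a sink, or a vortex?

At P (-2.4, -2.6) the arrows converge inward. Divergence about -6, curl ≈0 — negative divergence with near-zero curl is a sink.

sink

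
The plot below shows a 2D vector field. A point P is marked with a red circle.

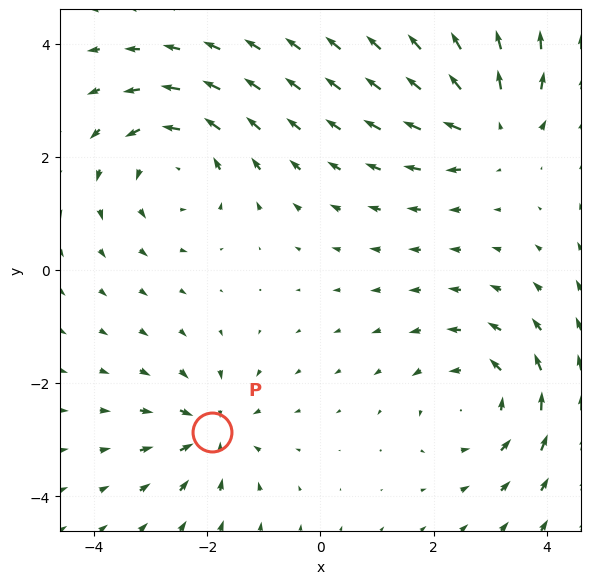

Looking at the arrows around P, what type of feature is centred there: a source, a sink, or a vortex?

sink

At P (-1.9, -2.9) the arrows converge inward. Divergence about -4, curl ≈0 — negative divergence with near-zero curl is a sink.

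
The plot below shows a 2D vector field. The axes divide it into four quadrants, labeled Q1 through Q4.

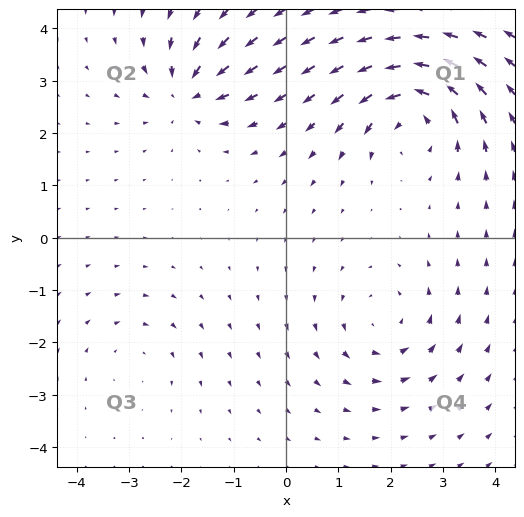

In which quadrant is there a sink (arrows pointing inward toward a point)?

Q2

The sink sits at approximately (-1.9, 2.8), which lies in quadrant Q2. The divergence there is about -5, negative as expected for a sink.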